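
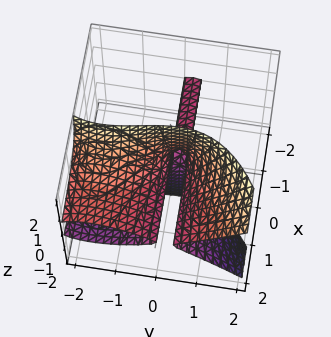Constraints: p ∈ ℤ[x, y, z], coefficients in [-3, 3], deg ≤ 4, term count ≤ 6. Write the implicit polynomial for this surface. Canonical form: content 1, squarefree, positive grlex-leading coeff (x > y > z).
(a) deg p = 3.
(b) From the axis intercepts and sections: every point of the z-axis in the box is on the surface; it meets the y-axis at y = 0 (among the integer gridlines); the visible x-axis segment lies entirely on the surface.
(c) The integer polynomial consistent with all of this is the stated p.

3*x*z^2 - y^3 - 2*y^2 + y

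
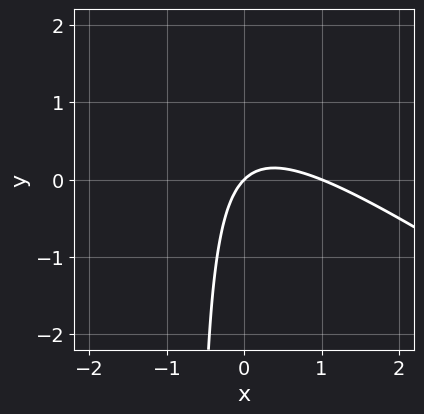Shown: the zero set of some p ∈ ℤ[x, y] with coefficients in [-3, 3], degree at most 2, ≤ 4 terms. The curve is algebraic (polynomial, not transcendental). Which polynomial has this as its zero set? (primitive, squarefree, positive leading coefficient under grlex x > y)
2*x^2 + 3*x*y - 2*x + 2*y

First, deg p = 2.
Next, checking where it meets the axes: among the integer gridlines, it crosses the x-axis at x ∈ {0, 1}; it crosses the y-axis at the gridline y = 0.
Finally, assembling these constraints gives the stated polynomial.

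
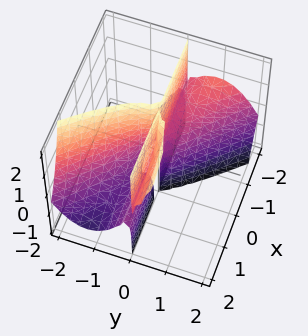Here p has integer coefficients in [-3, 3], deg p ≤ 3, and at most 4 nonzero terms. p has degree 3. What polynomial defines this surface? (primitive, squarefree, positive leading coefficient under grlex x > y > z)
The picture has 2 separate pieces. They look like related sheets of one shape, so recover p as a whole.
The degree is 3 — the shape is more complex than any degree-2 surface.
Observable constraints: the visible z-axis segment lies entirely on the surface; the visible x-axis segment lies entirely on the surface.
These observations pin down the coefficients.

2*x*y^2 - x*y*z + 2*y^3 + y^2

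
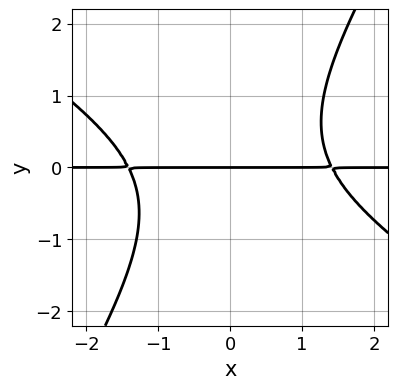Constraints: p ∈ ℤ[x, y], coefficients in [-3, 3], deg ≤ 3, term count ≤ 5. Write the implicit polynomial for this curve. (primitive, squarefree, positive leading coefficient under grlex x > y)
First, deg p = 3. No degree-2 curve has this shape.
Then, from the visible intercepts: it crosses the y-axis at the gridline y = 0; every point of the x-axis in the box is on the curve.
Finally, these observations pin down the coefficients.

x^2*y + x*y^2 - y^3 - 2*y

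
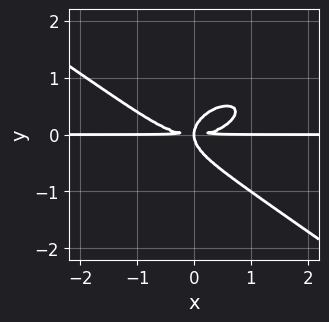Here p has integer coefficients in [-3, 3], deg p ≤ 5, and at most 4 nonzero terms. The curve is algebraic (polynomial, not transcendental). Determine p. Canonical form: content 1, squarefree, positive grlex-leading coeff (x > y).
(a) The degree is 4 — a generic line meets the curve in up to 4 points.
(b) From the visible intercepts: every point of the x-axis in the box is on the curve.
(c) Together with the visible shape, these determine p as stated.

x^3*y + 3*y^4 - 2*x*y^2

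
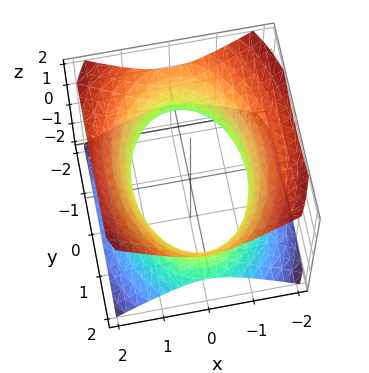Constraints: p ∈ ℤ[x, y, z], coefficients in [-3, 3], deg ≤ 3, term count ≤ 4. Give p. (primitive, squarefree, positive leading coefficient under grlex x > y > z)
2*x^2 + y^2 - 2*z^2 - 3

First, deg p = 2.
Then, symmetries: the x ↦ −x reflection is a symmetry, so x appears only in even powers; it's symmetric under z → −z, forcing even powers of z; mirror symmetry y ↦ −y ⇒ only even powers of y.
Next, observable constraints: it misses every integer gridline on the z-axis.
Finally, together with the visible shape, these determine p as stated.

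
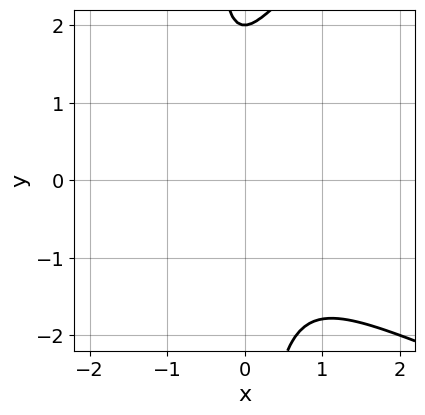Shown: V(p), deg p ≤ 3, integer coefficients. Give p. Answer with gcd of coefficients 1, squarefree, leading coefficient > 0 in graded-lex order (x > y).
(a) Degree: no degree-2 curve has this shape, so deg p = 3.
(b) Reading off the gridlines: one y-axis crossing is at y = 2; it misses every integer gridline on the x-axis.
(c) Solving for integer coefficients yields p as stated.

x*y^2 - 3*x^2 - 2*x*y + y - 2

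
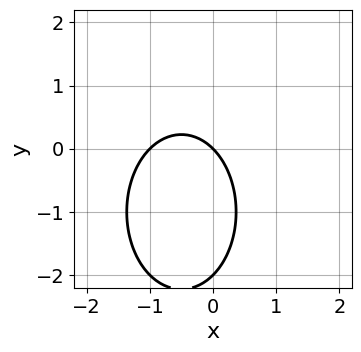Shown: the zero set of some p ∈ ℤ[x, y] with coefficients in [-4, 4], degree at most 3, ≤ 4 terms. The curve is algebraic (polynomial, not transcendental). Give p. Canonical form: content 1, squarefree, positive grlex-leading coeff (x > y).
1. deg p = 2. The shape is more complex than any degree-1 curve.
2. Reading off the gridlines: among the integer gridlines, it crosses the x-axis at x ∈ {-1, 0}; the y-axis gridline crossings are at y ∈ {-2, 0}.
3. Solving for integer coefficients yields p as stated.

2*x^2 + y^2 + 2*x + 2*y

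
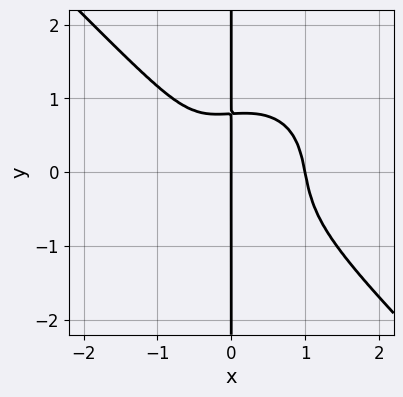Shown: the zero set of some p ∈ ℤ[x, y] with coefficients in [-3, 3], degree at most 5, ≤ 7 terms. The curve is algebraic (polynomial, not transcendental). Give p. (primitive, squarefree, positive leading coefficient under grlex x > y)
1. Degree: a generic line meets the curve in up to 4 points, so deg p = 4.
2. Reading off the gridlines: every point of the y-axis in the box is on the curve; the x-axis gridline crossings are at x ∈ {0, 1}.
3. Assembling these constraints gives the stated polynomial.

2*x^4 + 2*x*y^3 + x^2*y - x^2 - x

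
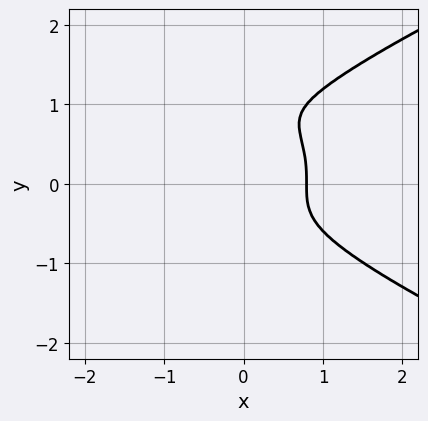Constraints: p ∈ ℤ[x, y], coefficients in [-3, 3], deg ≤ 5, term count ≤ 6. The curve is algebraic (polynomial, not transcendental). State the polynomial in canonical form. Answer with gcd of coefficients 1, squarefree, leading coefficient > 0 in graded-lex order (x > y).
(a) The degree is 4 — no degree-3 curve has this shape.
(b) From the visible intercepts: the curve avoids every integer y-axis point in the box.
(c) Fitting integer coefficients to these (and the overall shape) gives p.

3*y^4 - 2*x^3 - 3*y^3 + 1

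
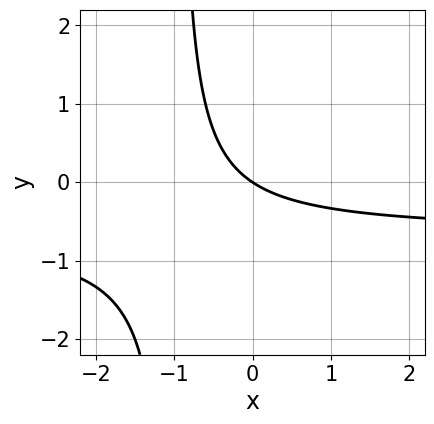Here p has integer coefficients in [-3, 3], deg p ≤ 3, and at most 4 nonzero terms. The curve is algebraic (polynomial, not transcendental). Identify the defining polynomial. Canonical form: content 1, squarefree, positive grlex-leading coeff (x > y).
(a) deg p = 2. The shape is more complex than any degree-1 curve.
(b) From the axis intercepts and sections: it crosses the x-axis at the gridline x = 0; it crosses the y-axis at the gridline y = 0.
(c) Assembling these constraints gives the stated polynomial.

3*x*y + 2*x + 3*y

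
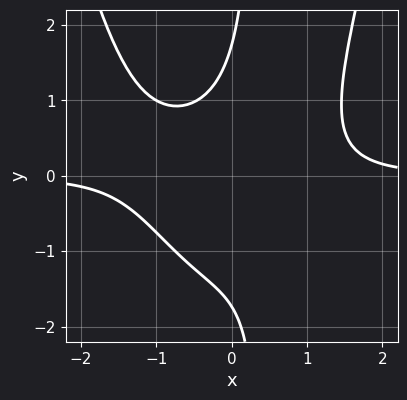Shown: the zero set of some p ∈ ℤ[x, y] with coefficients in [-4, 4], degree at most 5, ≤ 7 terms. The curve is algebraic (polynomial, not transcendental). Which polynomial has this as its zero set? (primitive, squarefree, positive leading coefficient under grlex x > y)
3*x^3*y - 3*x*y^2 - 2*x*y + y^2 - 3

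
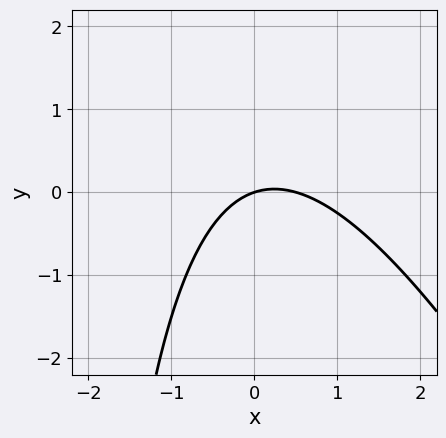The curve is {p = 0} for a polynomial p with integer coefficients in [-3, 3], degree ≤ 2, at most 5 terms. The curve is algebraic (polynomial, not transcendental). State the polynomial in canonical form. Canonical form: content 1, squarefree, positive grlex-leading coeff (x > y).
1. Degree: the shape is more complex than any degree-1 curve, so deg p = 2.
2. From the axis intercepts and sections: it meets the x-axis at x = 0 (among the integer gridlines); one y-axis crossing is at y = 0.
3. Solving for integer coefficients yields p as stated.

2*x^2 + x*y - x + 3*y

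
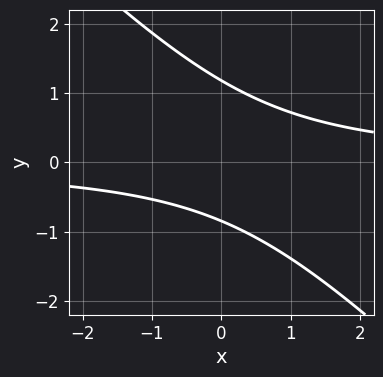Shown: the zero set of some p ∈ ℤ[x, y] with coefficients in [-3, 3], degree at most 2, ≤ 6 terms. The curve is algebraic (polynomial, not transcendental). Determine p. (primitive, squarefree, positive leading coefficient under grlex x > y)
3*x*y + 3*y^2 - y - 3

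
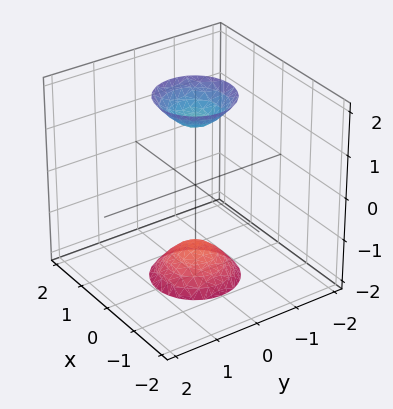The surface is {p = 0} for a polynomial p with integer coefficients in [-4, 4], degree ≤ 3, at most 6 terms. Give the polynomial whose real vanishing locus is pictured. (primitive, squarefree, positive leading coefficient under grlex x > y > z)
There are 2 components.
Degree: two separate bowl-shaped sheets opening away from each other; a quadric, so deg p = 2.
Symmetries: the z ↦ −z reflection is a symmetry, so z appears only in even powers; rotational symmetry about the z-axis ⇒ p depends on x, y only through x² + y².
From the axis intercepts and sections: a circular section at z = -2 has radius between 0 and 1; the surface avoids every integer x-axis point in the box; no y-intercept at any integer in the box.
These observations pin down the coefficients.

3*x^2 + 3*y^2 - z^2 + 2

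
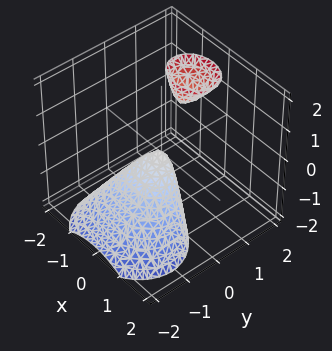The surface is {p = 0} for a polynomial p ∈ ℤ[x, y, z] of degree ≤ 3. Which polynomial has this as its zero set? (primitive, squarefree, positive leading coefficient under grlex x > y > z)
2*x^2 + 3*y^2 - 3*y*z + z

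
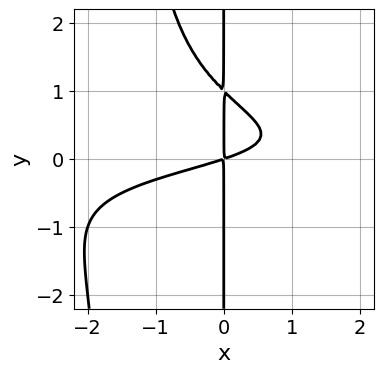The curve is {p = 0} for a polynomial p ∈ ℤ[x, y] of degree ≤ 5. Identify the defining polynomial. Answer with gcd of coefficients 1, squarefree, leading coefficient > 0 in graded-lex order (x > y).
2*x^2*y^2 + 3*x*y^2 + x^2 - 3*x*y

(a) The degree is 4 — the shape is more complex than any degree-3 curve.
(b) Observable constraints: the visible y-axis segment lies entirely on the curve.
(c) Putting this together gives p.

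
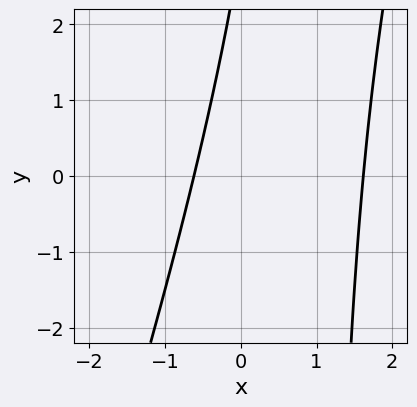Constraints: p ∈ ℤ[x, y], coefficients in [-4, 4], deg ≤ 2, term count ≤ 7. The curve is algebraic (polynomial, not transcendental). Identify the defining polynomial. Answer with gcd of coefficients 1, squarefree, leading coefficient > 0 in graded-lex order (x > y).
3*x^2 - x*y - 3*x + y - 3

(a) The degree is 2 — the shape is more complex than any degree-1 curve.
(b) Reading off the gridlines: it misses every integer gridline on the y-axis.
(c) These observations pin down the coefficients.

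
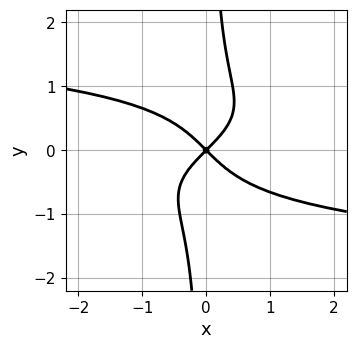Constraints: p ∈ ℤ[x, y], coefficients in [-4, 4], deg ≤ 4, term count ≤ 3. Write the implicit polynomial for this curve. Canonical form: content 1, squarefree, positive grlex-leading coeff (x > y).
2*x*y^3 + x^2 - y^2

First, deg p = 4.
Next, against the integer gridlines: it meets the y-axis at y = 0 (among the integer gridlines); it meets the x-axis at x = 0 (among the integer gridlines).
Finally, solving for integer coefficients yields p as stated.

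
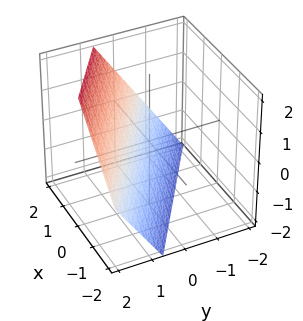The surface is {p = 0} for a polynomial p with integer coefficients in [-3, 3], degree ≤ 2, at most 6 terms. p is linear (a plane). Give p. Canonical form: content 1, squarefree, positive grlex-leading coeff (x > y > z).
2*x + 3*y - 2*z - 2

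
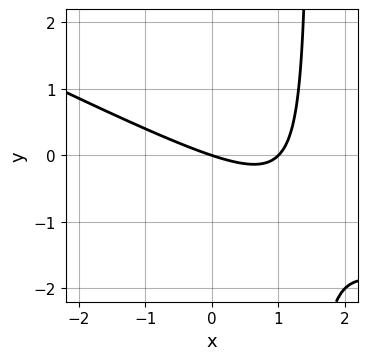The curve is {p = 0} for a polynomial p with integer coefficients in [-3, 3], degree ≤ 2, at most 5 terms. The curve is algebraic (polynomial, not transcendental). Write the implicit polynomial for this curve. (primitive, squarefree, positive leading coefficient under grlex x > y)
(a) Degree: no degree-1 curve has this shape, so deg p = 2.
(b) Checking where it meets the axes: it crosses the y-axis at the gridline y = 0; among the integer gridlines, it crosses the x-axis at x ∈ {0, 1}.
(c) Solving for integer coefficients yields p as stated.

x^2 + 2*x*y - x - 3*y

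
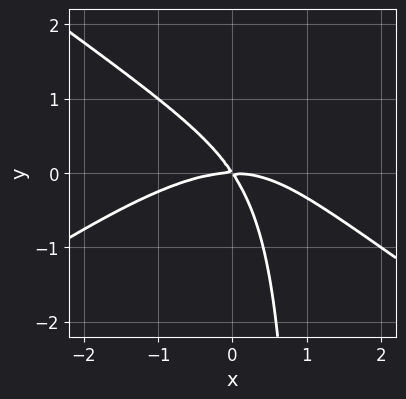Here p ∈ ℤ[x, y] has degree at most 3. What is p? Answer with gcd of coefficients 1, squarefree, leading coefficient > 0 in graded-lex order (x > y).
x^3 - 2*x*y^2 + 3*x*y + 2*y^2

First, degree: a generic line meets the curve in up to 3 points, so deg p = 3.
Then, from the visible intercepts: it meets the x-axis at x = 0 (among the integer gridlines); it meets the y-axis at y = 0 (among the integer gridlines).
Finally, matching integer coefficients to the picture gives p.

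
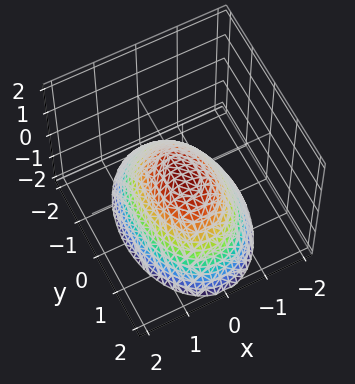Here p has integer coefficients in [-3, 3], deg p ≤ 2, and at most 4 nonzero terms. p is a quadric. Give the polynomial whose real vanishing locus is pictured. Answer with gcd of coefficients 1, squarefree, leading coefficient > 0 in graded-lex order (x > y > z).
2*x^2 + y^2 + 2*z

(a) deg p = 2. A single bowl opening along one axis; a quadric.
(b) Symmetries: it's symmetric under x → −x, forcing even powers of x; it's symmetric under y → −y, forcing even powers of y.
(c) Reading off the gridlines: it crosses the y-axis at the gridline y = 0; it meets the x-axis at x = 0 (among the integer gridlines); one z-axis crossing is at z = 0.
(d) Fitting integer coefficients to these (and the overall shape) gives p.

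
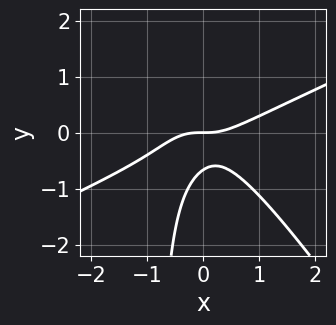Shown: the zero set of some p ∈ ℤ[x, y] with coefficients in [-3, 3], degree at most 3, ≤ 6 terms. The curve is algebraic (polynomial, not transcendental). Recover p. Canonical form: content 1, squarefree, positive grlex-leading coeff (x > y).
2*x^3 - 3*x^2*y - 3*x*y^2 - 3*y^2 - 2*y

1. deg p = 3. No degree-2 curve has this shape.
2. Observable constraints: it meets the x-axis at x = 0 (among the integer gridlines); one y-axis crossing is at y = 0.
3. Together with the visible shape, these determine p as stated.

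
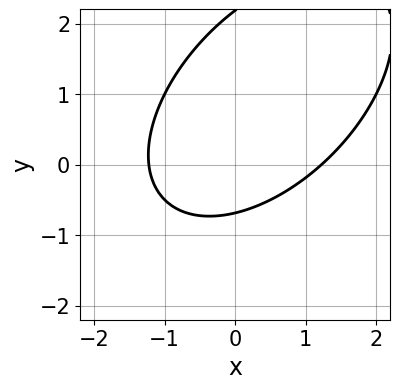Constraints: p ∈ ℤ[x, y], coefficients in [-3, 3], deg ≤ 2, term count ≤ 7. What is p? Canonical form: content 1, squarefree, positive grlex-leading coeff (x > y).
1. Degree: a generic line meets the curve in up to 2 points, so deg p = 2.
2. Solving for integer coefficients yields p as stated.

2*x^2 - 2*x*y + 2*y^2 - 3*y - 3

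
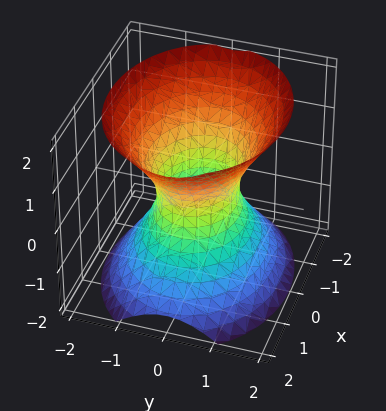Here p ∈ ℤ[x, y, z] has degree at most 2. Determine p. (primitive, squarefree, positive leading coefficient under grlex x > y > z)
2*x^2 + 3*y^2 - 2*z^2 - 2

First, deg p = 2.
Next, symmetries: mirror symmetry z ↦ −z ⇒ only even powers of z; it's symmetric under x → −x, forcing even powers of x; the y ↦ −y reflection is a symmetry, so y appears only in even powers.
Then, against the integer gridlines: the x-axis gridline crossings are at x ∈ {-1, 1}; no z-intercept at any integer in the box.
Finally, matching integer coefficients to the picture gives p.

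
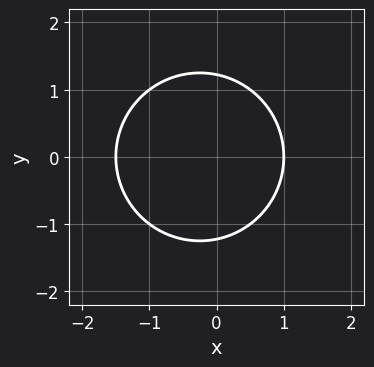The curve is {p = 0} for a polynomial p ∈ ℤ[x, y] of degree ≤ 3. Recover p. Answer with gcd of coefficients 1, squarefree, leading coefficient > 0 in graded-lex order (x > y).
2*x^2 + 2*y^2 + x - 3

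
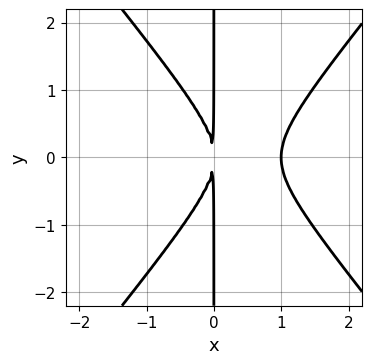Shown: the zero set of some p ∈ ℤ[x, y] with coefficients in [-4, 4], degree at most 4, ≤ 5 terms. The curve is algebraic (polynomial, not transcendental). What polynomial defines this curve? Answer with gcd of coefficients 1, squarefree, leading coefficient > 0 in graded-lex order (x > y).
deg p = 3. A generic line meets the curve in up to 3 points.
Symmetries: mirror symmetry y ↦ −y ⇒ only even powers of y.
Checking where it meets the axes: it meets the x-axis at x = 1 (among the integer gridlines); every point of the y-axis in the box is on the curve.
The integer polynomial consistent with all of this is the stated p.

3*x^3 - 2*x*y^2 - 3*x^2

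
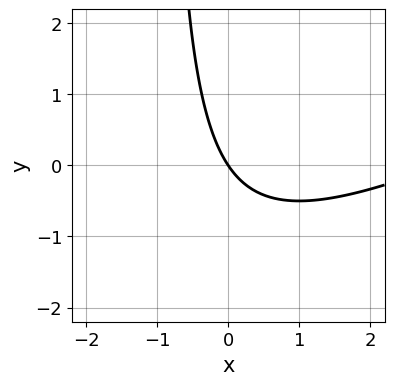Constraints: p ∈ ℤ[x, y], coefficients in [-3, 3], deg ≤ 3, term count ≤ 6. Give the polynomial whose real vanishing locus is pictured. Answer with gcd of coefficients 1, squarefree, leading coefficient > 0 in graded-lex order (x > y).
x^2 - 2*x*y - 3*x - 2*y

(a) The degree is 2 — a generic line meets the curve in up to 2 points.
(b) Checking where it meets the axes: one y-axis crossing is at y = 0; one x-axis crossing is at x = 0.
(c) Solving for integer coefficients yields p as stated.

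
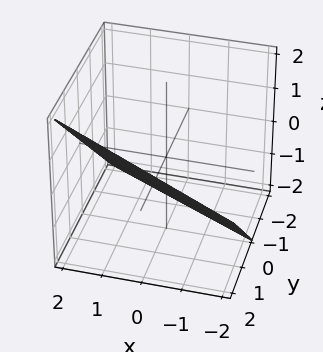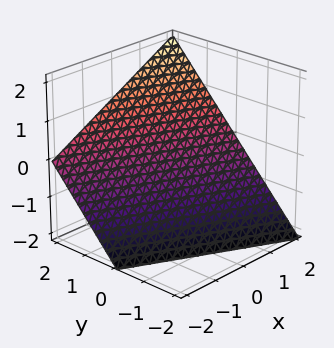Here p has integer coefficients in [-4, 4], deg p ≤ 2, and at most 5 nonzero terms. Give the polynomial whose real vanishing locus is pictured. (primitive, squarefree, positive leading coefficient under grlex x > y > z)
The degree is 1 — the surface is flat (a plane).
Against the integer gridlines: one y-axis crossing is at y = 1; it crosses the x-axis at the gridline x = 2; it crosses the z-axis at the gridline z = -1.
Solving for integer coefficients yields p as stated.

x + 2*y - 2*z - 2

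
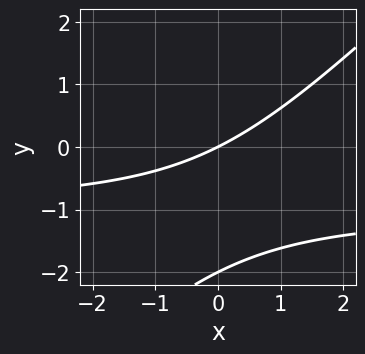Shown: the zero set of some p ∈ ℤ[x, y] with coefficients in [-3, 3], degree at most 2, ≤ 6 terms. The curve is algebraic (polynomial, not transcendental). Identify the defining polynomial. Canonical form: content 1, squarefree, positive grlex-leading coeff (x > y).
x*y - y^2 + x - 2*y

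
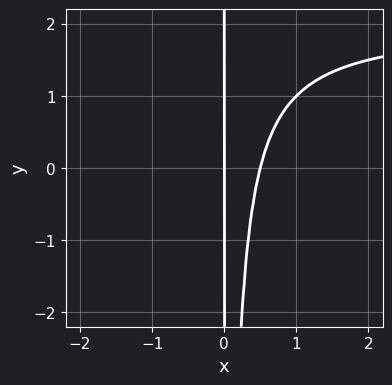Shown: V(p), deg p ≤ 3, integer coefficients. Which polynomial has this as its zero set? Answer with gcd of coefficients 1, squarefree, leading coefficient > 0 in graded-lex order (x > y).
First, the degree is 3 — the shape is more complex than any degree-2 curve.
Next, reading off the gridlines: it crosses the x-axis at the gridline x = 0; every point of the y-axis in the box is on the curve.
Finally, assembling these constraints gives the stated polynomial.

x^2*y - 2*x^2 + x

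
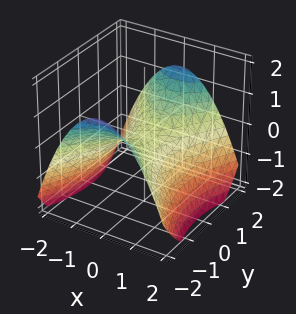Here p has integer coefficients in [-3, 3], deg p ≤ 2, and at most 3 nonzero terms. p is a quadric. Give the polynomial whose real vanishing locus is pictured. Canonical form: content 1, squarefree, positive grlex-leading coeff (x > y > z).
2*x^2 - y^2 + 3*z

First, deg p = 2. A hyperbolic paraboloid; a quadric.
Then, symmetries: mirror symmetry y ↦ −y ⇒ only even powers of y; it's symmetric under x → −x, forcing even powers of x.
Next, from the visible intercepts: it crosses the x-axis at the gridline x = 0; it crosses the z-axis at the gridline z = 0; one y-axis crossing is at y = 0.
Finally, the integer polynomial consistent with all of this is the stated p.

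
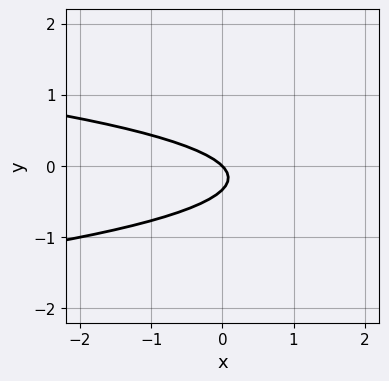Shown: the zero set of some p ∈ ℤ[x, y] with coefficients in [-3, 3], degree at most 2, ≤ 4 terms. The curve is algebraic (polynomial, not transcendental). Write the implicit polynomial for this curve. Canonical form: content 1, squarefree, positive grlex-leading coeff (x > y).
3*y^2 + x + y

First, degree: no degree-1 curve has this shape, so deg p = 2.
Then, checking where it meets the axes: it crosses the y-axis at the gridline y = 0; it meets the x-axis at x = 0 (among the integer gridlines).
Finally, solving for integer coefficients yields p as stated.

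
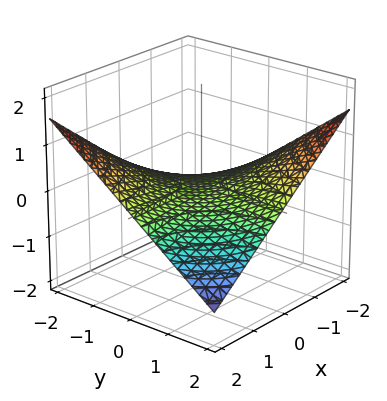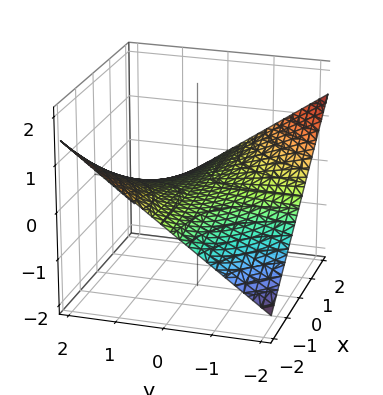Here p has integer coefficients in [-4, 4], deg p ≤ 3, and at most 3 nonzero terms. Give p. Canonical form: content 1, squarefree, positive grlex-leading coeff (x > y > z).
x*y + 3*z

Degree: a hyperbolic paraboloid; a quadric, so deg p = 2.
From the axis intercepts and sections: the visible x-axis segment lies entirely on the surface; every point of the y-axis in the box is on the surface; it crosses the z-axis at the gridline z = 0.
Assembling these constraints gives the stated polynomial.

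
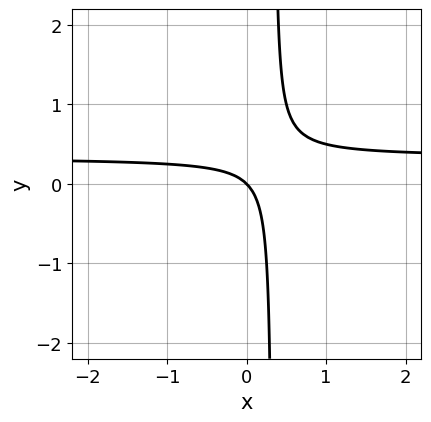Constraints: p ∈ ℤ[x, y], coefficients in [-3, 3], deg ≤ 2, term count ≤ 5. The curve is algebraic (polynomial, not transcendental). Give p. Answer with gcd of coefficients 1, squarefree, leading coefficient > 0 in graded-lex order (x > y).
3*x*y - x - y

(a) Degree: no degree-1 curve has this shape, so deg p = 2.
(b) Checking where it meets the axes: one x-axis crossing is at x = 0; it crosses the y-axis at the gridline y = 0.
(c) Fitting integer coefficients to these (and the overall shape) gives p.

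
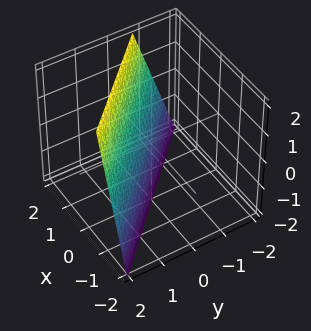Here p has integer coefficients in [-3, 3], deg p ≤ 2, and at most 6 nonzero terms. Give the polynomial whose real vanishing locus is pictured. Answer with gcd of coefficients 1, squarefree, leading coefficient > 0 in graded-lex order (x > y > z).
3*x + 3*y - z - 2

First, degree: the surface is flat (a plane), so deg p = 1.
Next, from the axis intercepts and sections: it meets the z-axis at z = -2 (among the integer gridlines).
Finally, these observations pin down the coefficients.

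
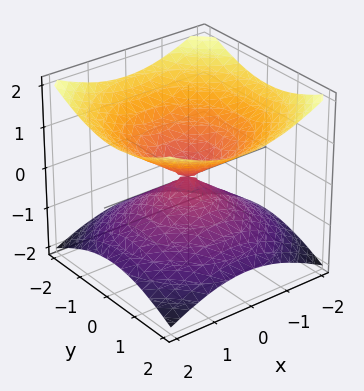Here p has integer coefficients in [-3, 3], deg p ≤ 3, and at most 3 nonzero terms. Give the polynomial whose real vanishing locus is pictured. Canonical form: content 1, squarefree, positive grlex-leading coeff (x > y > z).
1. Degree: two nappes meeting at a single point; a quadric, so deg p = 2.
2. Symmetries: it's symmetric under z → −z, forcing even powers of z; every cross-section ⟂ z is a circle, so x, y appear only via x² + y².
3. Against the integer gridlines: it crosses the z-axis at the gridline z = 0; a circular section at z = 1 has radius between 1 and 2; it meets the x-axis at x = 0 (among the integer gridlines); one y-axis crossing is at y = 0.
4. Assembling these constraints gives the stated polynomial.

x^2 + y^2 - 2*z^2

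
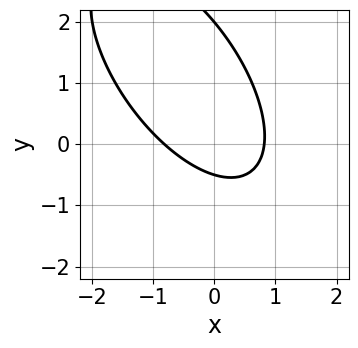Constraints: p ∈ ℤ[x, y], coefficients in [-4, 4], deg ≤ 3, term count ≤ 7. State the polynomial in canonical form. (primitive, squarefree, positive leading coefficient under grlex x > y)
3*x^2 + 3*x*y + 2*y^2 - 3*y - 2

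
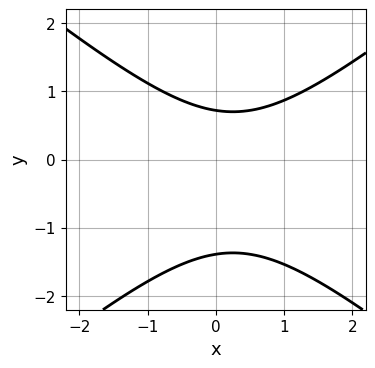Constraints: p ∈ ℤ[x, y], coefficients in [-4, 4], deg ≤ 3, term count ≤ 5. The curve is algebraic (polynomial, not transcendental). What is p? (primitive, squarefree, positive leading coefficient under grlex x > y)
deg p = 2.
Checking where it meets the axes: it misses every integer gridline on the x-axis.
The integer polynomial consistent with all of this is the stated p.

2*x^2 - 3*y^2 - x - 2*y + 3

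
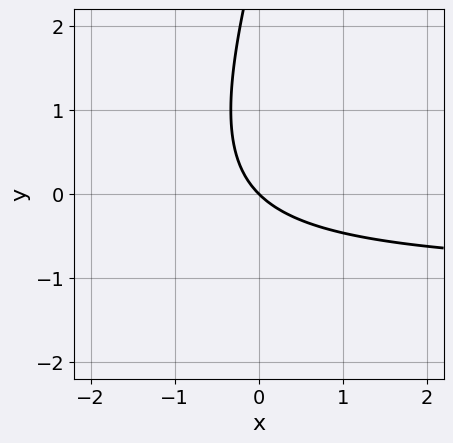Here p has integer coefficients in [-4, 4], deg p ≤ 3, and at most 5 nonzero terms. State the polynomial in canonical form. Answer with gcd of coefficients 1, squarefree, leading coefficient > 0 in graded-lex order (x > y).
3*x*y - y^2 + 3*x + 3*y

1. The degree is 2 — the shape is more complex than any degree-1 curve.
2. Observable constraints: it meets the y-axis at y = 0 (among the integer gridlines); it crosses the x-axis at the gridline x = 0.
3. Fitting integer coefficients to these (and the overall shape) gives p.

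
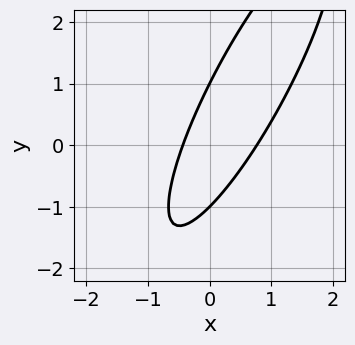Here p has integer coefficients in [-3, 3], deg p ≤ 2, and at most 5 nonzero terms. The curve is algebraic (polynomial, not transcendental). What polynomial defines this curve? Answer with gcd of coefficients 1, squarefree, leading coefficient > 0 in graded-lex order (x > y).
1. deg p = 2.
2. Checking where it meets the axes: among the integer gridlines, it crosses the y-axis at y ∈ {-1, 1}.
3. Matching integer coefficients to the picture gives p.

3*x^2 - 3*x*y + y^2 - x - 1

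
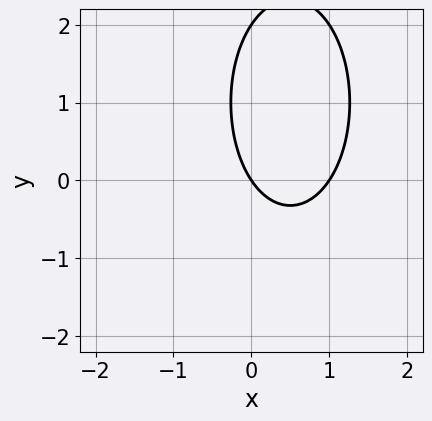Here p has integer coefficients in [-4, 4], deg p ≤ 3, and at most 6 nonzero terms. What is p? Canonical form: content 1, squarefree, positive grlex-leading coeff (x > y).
deg p = 2. The shape is more complex than any degree-1 curve.
Reading off the gridlines: among the integer gridlines, it crosses the x-axis at x ∈ {0, 1}; among the integer gridlines, it crosses the y-axis at y ∈ {0, 2}.
Assembling these constraints gives the stated polynomial.

3*x^2 + y^2 - 3*x - 2*y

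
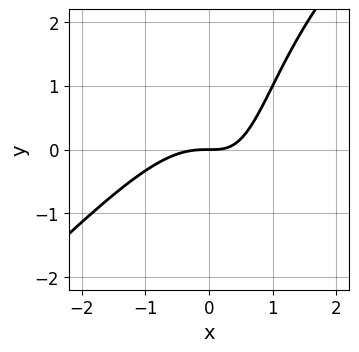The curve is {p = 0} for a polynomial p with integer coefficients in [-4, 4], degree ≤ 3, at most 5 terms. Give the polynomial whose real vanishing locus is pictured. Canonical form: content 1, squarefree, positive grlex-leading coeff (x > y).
x^3 - x^2*y + x*y - y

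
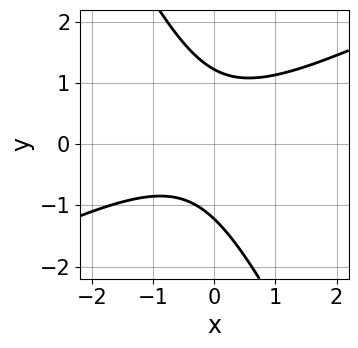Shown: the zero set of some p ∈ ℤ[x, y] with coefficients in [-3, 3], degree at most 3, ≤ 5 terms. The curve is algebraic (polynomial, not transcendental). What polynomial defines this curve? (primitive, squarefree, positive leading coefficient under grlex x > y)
2*x^2 - 3*x*y - 2*y^2 + x + 3

deg p = 2.
From the axis intercepts and sections: it misses every integer gridline on the x-axis.
Fitting integer coefficients to these (and the overall shape) gives p.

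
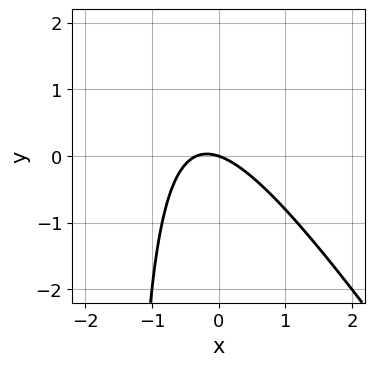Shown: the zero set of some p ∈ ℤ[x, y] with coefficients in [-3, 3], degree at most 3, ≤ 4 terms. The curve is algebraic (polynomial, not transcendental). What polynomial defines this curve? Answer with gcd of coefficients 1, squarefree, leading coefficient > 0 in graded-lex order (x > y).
1. The degree is 2 — a generic line meets the curve in up to 2 points.
2. From the axis intercepts and sections: it crosses the x-axis at the gridline x = 0; it meets the y-axis at y = 0 (among the integer gridlines).
3. Fitting integer coefficients to these (and the overall shape) gives p.

3*x^2 + 2*x*y + x + 3*y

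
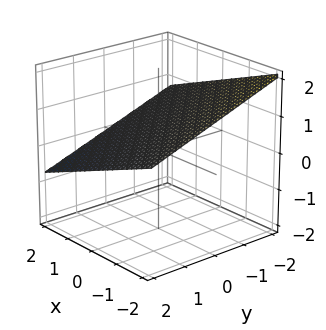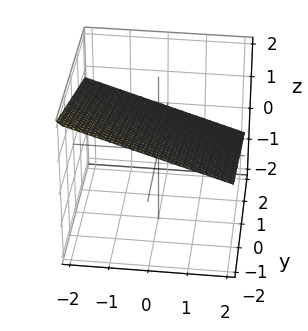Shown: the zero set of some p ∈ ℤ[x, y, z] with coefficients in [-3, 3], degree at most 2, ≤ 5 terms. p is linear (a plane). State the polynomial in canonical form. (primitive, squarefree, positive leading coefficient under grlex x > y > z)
x + y + 3*z - 2

The degree is 1 — every cross-section is a straight line — this is a plane.
Against the integer gridlines: it meets the y-axis at y = 2 (among the integer gridlines); it meets the x-axis at x = 2 (among the integer gridlines).
Assembling these constraints gives the stated polynomial.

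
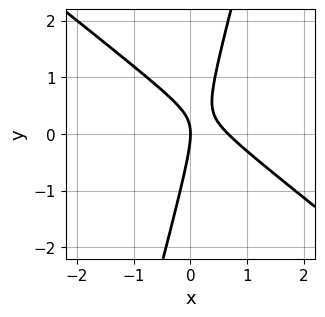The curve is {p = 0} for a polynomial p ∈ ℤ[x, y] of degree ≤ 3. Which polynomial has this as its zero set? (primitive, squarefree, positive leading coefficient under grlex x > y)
First, the degree is 2 — a generic line meets the curve in up to 2 points.
Then, against the integer gridlines: one x-axis crossing is at x = 0; it meets the y-axis at y = 0 (among the integer gridlines).
Finally, together with the visible shape, these determine p as stated.

3*x^2 + 3*x*y - y^2 - 2*x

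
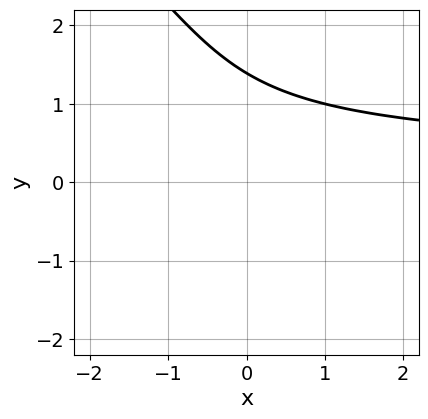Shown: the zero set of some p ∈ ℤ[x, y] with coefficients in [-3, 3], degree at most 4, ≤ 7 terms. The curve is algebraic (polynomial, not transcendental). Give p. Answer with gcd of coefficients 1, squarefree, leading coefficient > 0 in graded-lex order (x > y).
(a) The degree is 3 — a generic line meets the curve in up to 3 points.
(b) From the axis intercepts and sections: it misses every integer gridline on the x-axis.
(c) The integer polynomial consistent with all of this is the stated p.

x*y^2 + y^3 - 2*y^2 + 3*y - 3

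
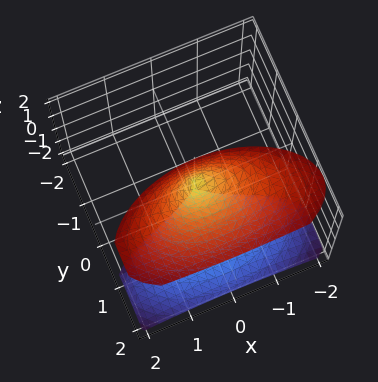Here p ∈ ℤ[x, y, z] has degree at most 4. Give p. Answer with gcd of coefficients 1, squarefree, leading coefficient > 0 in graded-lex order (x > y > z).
(a) There are 2 components. Treating them together as one polynomial.
(b) The degree is 3 — a generic line meets the surface in up to 3 points.
(c) Observable constraints: the visible z-axis segment lies entirely on the surface.
(d) Solving for integer coefficients yields p as stated.

y^3 - 3*y*z^2 + 2*x^2 + 3*y^2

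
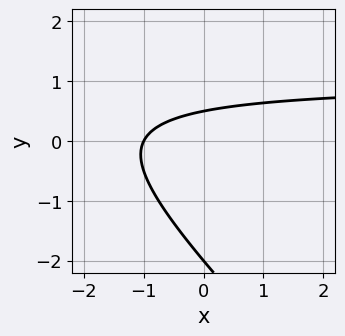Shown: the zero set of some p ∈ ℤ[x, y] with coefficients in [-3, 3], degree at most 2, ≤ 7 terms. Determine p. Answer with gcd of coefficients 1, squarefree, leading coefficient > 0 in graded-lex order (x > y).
First, the degree is 2 — the shape is more complex than any degree-1 curve.
Next, against the integer gridlines: it meets the x-axis at x = -1 (among the integer gridlines); one y-axis crossing is at y = -2.
Finally, solving for integer coefficients yields p as stated.

2*x*y + 2*y^2 - 2*x + 3*y - 2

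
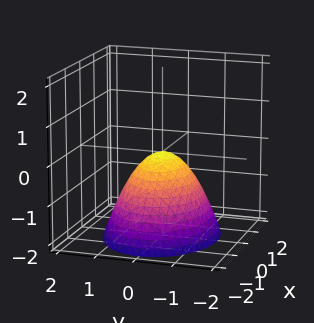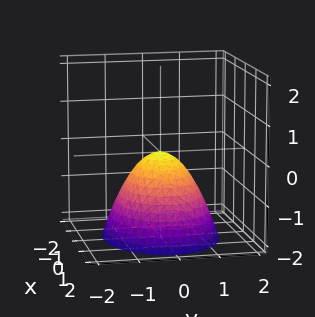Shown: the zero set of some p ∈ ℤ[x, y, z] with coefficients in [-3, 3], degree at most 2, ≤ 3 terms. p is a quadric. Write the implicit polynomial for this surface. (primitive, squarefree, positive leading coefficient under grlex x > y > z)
1. The degree is 2 — a paraboloid; a quadric.
2. Symmetries: the y ↦ −y reflection is a symmetry, so y appears only in even powers; mirror symmetry x ↦ −x ⇒ only even powers of x.
3. Against the integer gridlines: it crosses the x-axis at the gridline x = 0; it meets the z-axis at z = 0 (among the integer gridlines).
4. Assembling these constraints gives the stated polynomial.

2*x^2 + 3*y^2 + 3*z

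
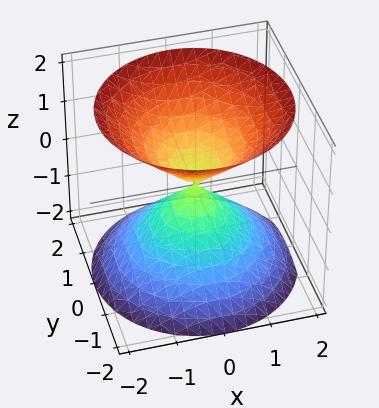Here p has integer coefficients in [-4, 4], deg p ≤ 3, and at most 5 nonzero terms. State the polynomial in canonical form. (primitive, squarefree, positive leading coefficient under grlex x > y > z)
x^2 + y^2 - z^2

The picture has 2 separate pieces.
The degree is 2 — two nappes meeting at a single point; a quadric.
Symmetries: mirror symmetry z ↦ −z ⇒ only even powers of z; the z-axis is an axis of rotation, so x and y enter only as x² + y².
From the axis intercepts and sections: a circular section at z = -1 has radius exactly 1; it meets the x-axis at x = 0 (among the integer gridlines); one z-axis crossing is at z = 0; it crosses the y-axis at the gridline y = 0.
These observations pin down the coefficients.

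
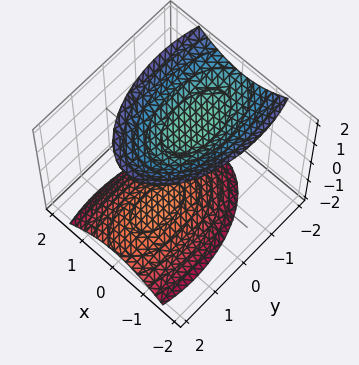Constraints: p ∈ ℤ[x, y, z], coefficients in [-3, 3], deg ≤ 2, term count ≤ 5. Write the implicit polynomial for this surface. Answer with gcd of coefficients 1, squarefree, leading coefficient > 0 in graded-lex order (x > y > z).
3*x^2 + y^2 + y*z - 2*z^2 + 3

First, the picture has 2 separate pieces. Treating them together as one polynomial.
Then, degree: a generic line meets the surface in up to 2 points, so deg p = 2.
Then, reading off the gridlines: no y-intercept at any integer in the box; no x-intercept at any integer in the box.
Finally, solving for integer coefficients yields p as stated.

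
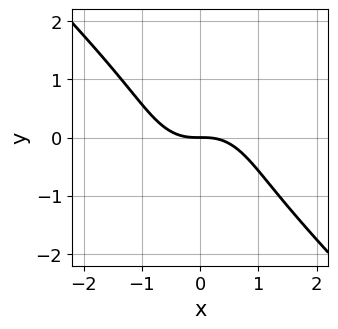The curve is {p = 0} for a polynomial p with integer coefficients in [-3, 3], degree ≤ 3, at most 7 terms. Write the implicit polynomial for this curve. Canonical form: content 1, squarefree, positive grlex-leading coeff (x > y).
x^3 + x^2*y + x*y^2 + y^3 + y

The degree is 3 — the shape is more complex than any degree-2 curve.
From the visible intercepts: it crosses the x-axis at the gridline x = 0; it crosses the y-axis at the gridline y = 0.
Matching integer coefficients to the picture gives p.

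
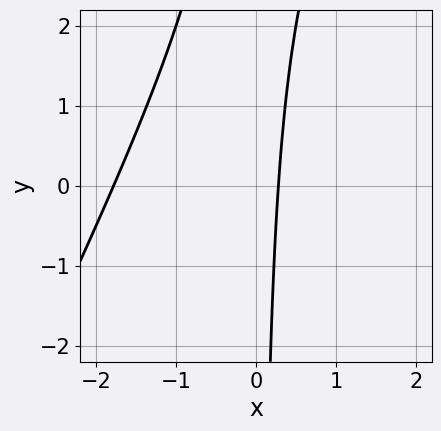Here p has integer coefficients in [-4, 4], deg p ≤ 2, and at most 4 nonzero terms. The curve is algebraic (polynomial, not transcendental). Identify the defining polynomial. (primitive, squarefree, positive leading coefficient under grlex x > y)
2*x^2 - x*y + 3*x - 1

deg p = 2.
Checking where it meets the axes: the curve avoids every integer y-axis point in the box.
Putting this together gives p.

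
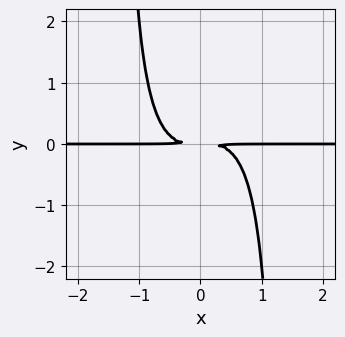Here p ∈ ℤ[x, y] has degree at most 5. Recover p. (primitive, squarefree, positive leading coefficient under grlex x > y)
Degree: the shape is more complex than any degree-3 curve, so deg p = 4.
From the visible intercepts: every point of the x-axis in the box is on the curve.
Putting this together gives p.

2*x^3*y - x^2*y^2 + 2*y^2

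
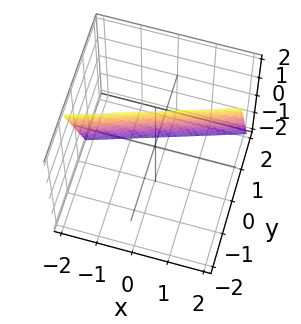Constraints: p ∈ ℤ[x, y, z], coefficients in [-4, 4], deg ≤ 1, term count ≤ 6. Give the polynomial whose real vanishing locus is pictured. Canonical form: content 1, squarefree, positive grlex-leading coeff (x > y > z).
First, deg p = 1.
Then, from the visible intercepts: it meets the z-axis at z = 2 (among the integer gridlines); it crosses the x-axis at the gridline x = -2.
Finally, the integer polynomial consistent with all of this is the stated p.

x - 3*y - z + 2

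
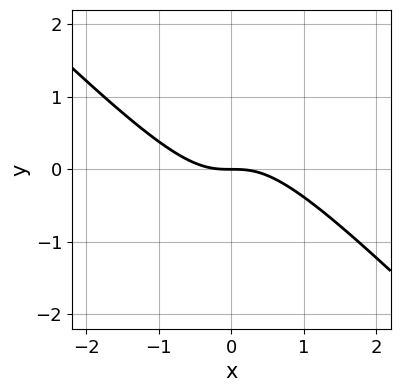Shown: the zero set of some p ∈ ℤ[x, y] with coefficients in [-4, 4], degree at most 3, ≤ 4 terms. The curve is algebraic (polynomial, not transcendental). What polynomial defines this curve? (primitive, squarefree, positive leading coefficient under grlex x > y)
x^3 + 2*x^2*y + x*y^2 + y

(a) Degree: no degree-2 curve has this shape, so deg p = 3.
(b) Observable constraints: it crosses the y-axis at the gridline y = 0; it meets the x-axis at x = 0 (among the integer gridlines).
(c) Fitting integer coefficients to these (and the overall shape) gives p.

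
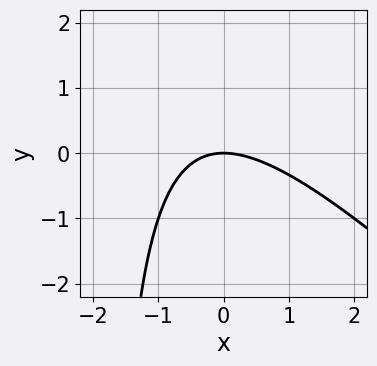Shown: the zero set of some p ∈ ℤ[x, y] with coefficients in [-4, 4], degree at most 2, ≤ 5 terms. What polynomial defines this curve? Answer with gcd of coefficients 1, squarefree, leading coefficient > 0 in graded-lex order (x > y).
x^2 + x*y + 2*y

Degree: no degree-1 curve has this shape, so deg p = 2.
Reading off the gridlines: it meets the x-axis at x = 0 (among the integer gridlines); it crosses the y-axis at the gridline y = 0.
Together with the visible shape, these determine p as stated.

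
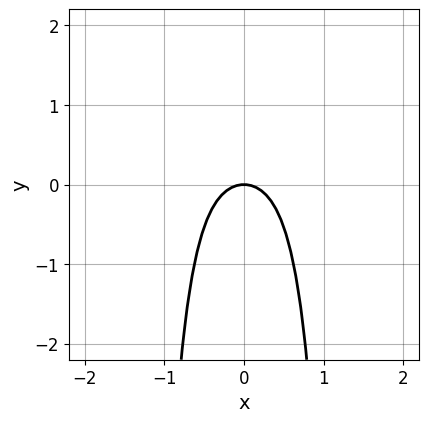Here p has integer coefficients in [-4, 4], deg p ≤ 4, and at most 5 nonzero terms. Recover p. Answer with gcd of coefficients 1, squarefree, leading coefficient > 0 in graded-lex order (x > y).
First, degree: the shape is more complex than any degree-3 curve, so deg p = 4.
Then, symmetries: it's symmetric under x → −x, forcing even powers of x.
Next, observable constraints: it meets the x-axis at x = 0 (among the integer gridlines); one y-axis crossing is at y = 0.
Finally, assembling these constraints gives the stated polynomial.

3*x^4 - x^2*y + 3*x^2 + 2*y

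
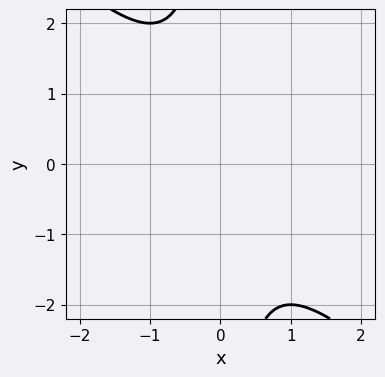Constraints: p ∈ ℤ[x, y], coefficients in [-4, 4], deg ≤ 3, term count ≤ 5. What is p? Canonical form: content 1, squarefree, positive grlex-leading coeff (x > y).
x^2 + x*y + 1

1. deg p = 2. The shape is more complex than any degree-1 curve.
2. From the axis intercepts and sections: it misses every integer gridline on the y-axis; it misses every integer gridline on the x-axis.
3. Matching integer coefficients to the picture gives p.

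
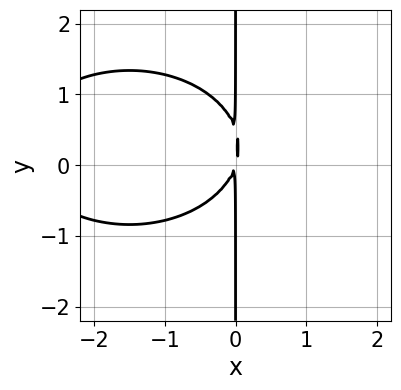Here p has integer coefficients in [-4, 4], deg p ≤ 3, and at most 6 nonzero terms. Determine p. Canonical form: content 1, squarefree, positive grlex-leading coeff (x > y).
x^3 + 2*x*y^2 + 3*x^2 - x*y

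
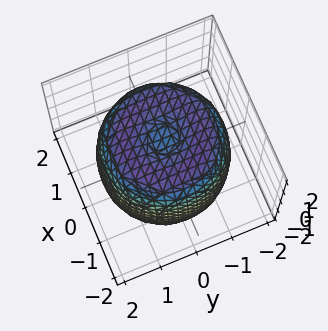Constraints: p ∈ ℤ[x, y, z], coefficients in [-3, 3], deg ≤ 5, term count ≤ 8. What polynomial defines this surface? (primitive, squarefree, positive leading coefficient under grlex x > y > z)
deg p = 4. No degree-3 surface has this shape.
Symmetries: rotational symmetry about the z-axis ⇒ p depends on x, y only through x² + y².
From the visible intercepts: a circular section at z = 0 has radius between 1 and 2.
Fitting integer coefficients to these (and the overall shape) gives p.

x^4 + 2*x^2*y^2 + y^4 - 2*x^2 - 2*y^2 + z^2 - 2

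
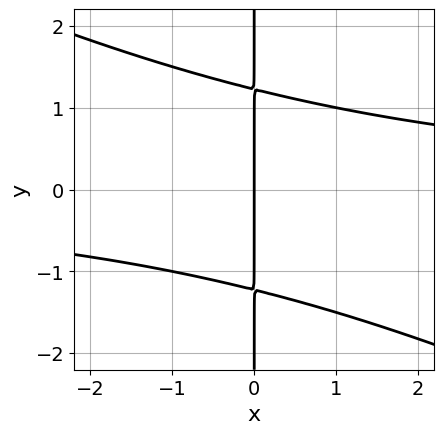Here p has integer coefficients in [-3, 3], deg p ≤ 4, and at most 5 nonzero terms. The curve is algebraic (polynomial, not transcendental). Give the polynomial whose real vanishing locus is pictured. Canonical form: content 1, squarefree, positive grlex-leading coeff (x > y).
1. Degree: the shape is more complex than any degree-2 curve, so deg p = 3.
2. Checking where it meets the axes: every point of the y-axis in the box is on the curve; it crosses the x-axis at the gridline x = 0.
3. Together with the visible shape, these determine p as stated.

x^2*y + 2*x*y^2 - 3*x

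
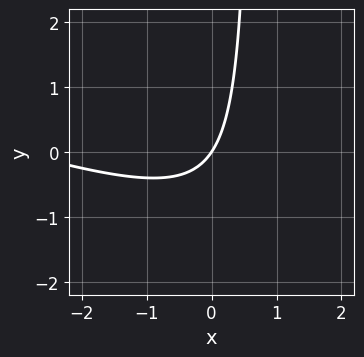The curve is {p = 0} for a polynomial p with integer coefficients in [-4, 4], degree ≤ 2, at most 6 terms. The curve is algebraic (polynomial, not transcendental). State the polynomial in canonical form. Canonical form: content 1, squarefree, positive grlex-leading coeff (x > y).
x^2 + 3*x*y + 3*x - 2*y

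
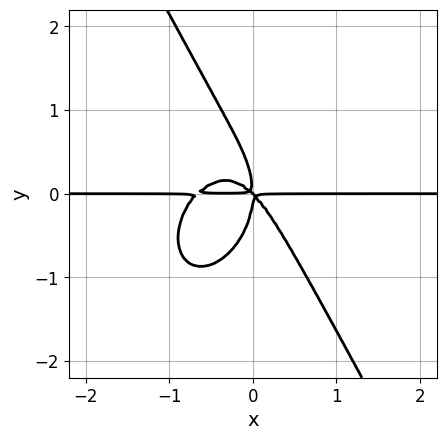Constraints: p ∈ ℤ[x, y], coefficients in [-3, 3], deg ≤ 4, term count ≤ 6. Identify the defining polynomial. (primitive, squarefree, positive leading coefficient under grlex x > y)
3*x^3*y + x*y^3 + y^4 + 2*x^2*y + 2*x*y^2

(a) The degree is 4 — no degree-3 curve has this shape.
(b) Checking where it meets the axes: the visible x-axis segment lies entirely on the curve.
(c) The integer polynomial consistent with all of this is the stated p.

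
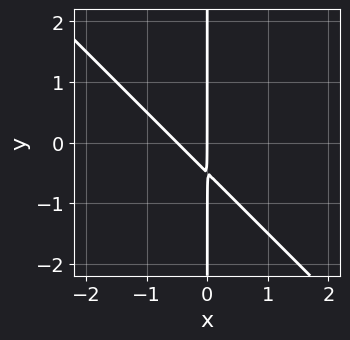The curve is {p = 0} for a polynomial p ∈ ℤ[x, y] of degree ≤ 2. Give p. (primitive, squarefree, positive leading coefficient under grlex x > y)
1. deg p = 2.
2. From the visible intercepts: it crosses the x-axis at the gridline x = 0; every point of the y-axis in the box is on the curve.
3. Fitting integer coefficients to these (and the overall shape) gives p.

2*x^2 + 2*x*y + x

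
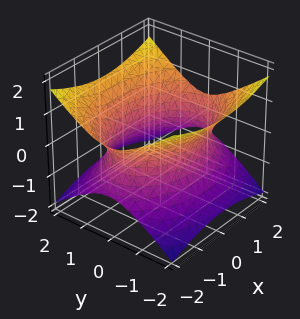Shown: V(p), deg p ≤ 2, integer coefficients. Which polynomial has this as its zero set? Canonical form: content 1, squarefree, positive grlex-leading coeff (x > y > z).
x^2 + 2*y^2 - 3*z^2 - 3

1. Degree: an hourglass — one-sheet hyperboloid; a quadric, so deg p = 2.
2. Symmetries: it's symmetric under z → −z, forcing even powers of z; the x ↦ −x reflection is a symmetry, so x appears only in even powers; the y ↦ −y reflection is a symmetry, so y appears only in even powers.
3. Checking where it meets the axes: no z-intercept at any integer in the box.
4. These observations pin down the coefficients.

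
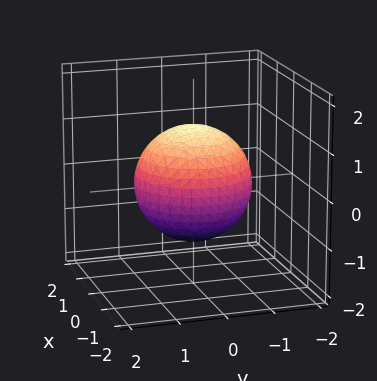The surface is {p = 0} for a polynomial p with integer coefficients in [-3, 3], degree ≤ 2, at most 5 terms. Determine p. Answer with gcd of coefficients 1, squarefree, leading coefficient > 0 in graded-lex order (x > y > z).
2*x^2 + 2*y^2 + 2*z^2 - 3

First, the degree is 2 — the shape is more complex than any degree-1 surface.
Then, symmetries: the surface is invariant under rotation about z: p = q(x² + y², z).
Next, from the visible intercepts: a circular section at z = -1 has radius between 0 and 1.
Finally, matching integer coefficients to the picture gives p.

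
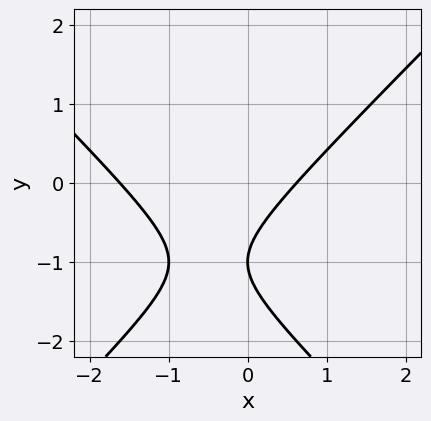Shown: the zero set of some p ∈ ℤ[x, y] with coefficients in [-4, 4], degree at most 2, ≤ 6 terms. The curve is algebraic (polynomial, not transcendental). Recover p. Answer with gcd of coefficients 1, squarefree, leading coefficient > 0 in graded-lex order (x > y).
x^2 - y^2 + x - 2*y - 1

1. Degree: the shape is more complex than any degree-1 curve, so deg p = 2.
2. Reading off the gridlines: it meets the y-axis at y = -1 (among the integer gridlines).
3. The integer polynomial consistent with all of this is the stated p.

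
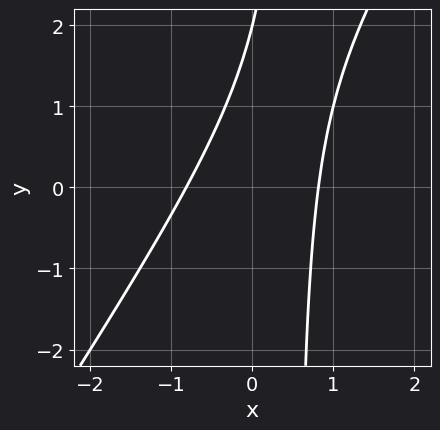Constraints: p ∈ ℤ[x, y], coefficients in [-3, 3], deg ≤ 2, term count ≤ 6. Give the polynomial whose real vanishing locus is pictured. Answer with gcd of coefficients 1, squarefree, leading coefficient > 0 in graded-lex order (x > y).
First, deg p = 2. No degree-1 curve has this shape.
Next, checking where it meets the axes: it meets the y-axis at y = 2 (among the integer gridlines).
Finally, matching integer coefficients to the picture gives p.

3*x^2 - 2*x*y + y - 2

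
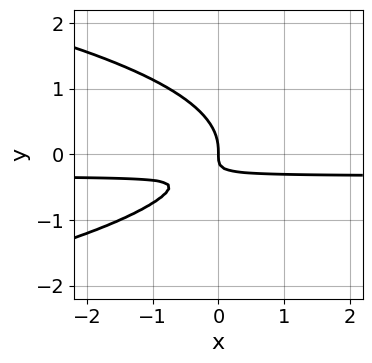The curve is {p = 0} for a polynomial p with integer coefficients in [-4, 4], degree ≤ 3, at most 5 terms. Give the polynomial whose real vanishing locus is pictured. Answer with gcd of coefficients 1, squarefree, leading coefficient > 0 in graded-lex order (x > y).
3*y^3 + 3*x*y + x

First, deg p = 3. The shape is more complex than any degree-2 curve.
Then, checking where it meets the axes: it meets the x-axis at x = 0 (among the integer gridlines); one y-axis crossing is at y = 0.
Finally, the integer polynomial consistent with all of this is the stated p.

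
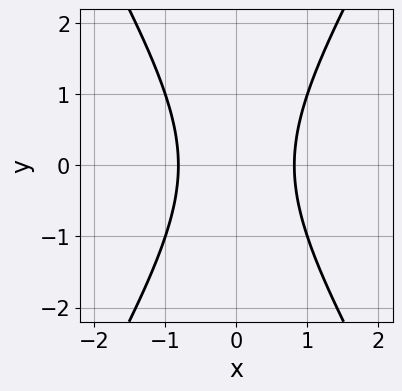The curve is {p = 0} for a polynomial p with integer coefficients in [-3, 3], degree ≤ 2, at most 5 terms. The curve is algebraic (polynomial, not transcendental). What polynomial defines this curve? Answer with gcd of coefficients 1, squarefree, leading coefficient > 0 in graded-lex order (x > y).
(a) Degree: no degree-1 curve has this shape, so deg p = 2.
(b) Symmetries: it's symmetric under y → −y, forcing even powers of y; mirror symmetry x ↦ −x ⇒ only even powers of x.
(c) Observable constraints: no y-intercept at any integer in the box.
(d) The integer polynomial consistent with all of this is the stated p.

3*x^2 - y^2 - 2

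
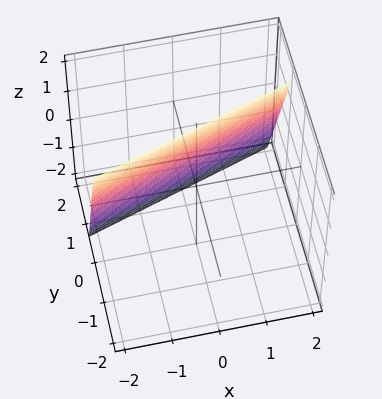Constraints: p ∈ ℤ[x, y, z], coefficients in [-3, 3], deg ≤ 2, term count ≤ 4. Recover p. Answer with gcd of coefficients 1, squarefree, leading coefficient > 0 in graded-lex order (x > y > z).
(a) The degree is 1 — the surface is flat (a plane).
(b) Checking where it meets the axes: it crosses the x-axis at the gridline x = -2; one z-axis crossing is at z = 2.
(c) Assembling these constraints gives the stated polynomial.

x - 3*y - z + 2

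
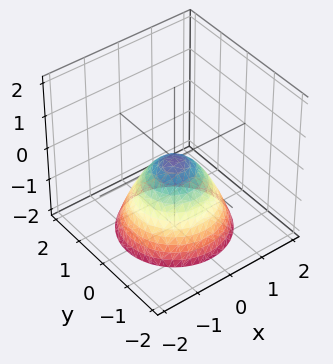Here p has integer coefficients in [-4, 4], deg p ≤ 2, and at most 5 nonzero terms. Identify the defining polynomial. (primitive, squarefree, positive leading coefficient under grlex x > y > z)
The degree is 2 — a paraboloid; a quadric.
By symmetry, the z-axis is an axis of rotation, so x and y enter only as x² + y².
From the visible intercepts: one z-axis crossing is at z = 0; a circular section at z = -2 has radius between 1 and 2.
The integer polynomial consistent with all of this is the stated p.

x^2 + y^2 + z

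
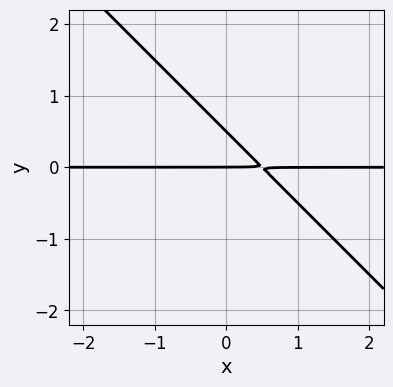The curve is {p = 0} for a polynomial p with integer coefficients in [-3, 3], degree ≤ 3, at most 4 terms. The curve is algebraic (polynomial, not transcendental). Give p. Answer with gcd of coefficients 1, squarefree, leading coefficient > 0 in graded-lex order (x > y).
2*x*y + 2*y^2 - y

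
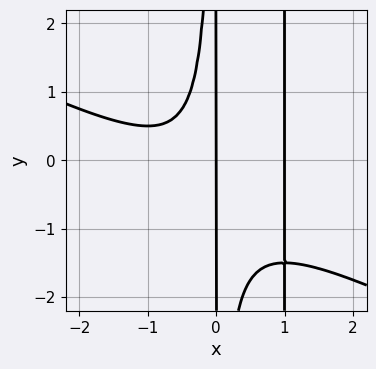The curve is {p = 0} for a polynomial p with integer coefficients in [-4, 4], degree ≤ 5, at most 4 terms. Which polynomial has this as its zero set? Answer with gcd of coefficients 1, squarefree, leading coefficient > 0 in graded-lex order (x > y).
1. The degree is 4 — the shape is more complex than any degree-3 curve.
2. From the axis intercepts and sections: every point of the y-axis in the box is on the curve; among the integer gridlines, it crosses the x-axis at x ∈ {0, 1}.
3. Putting this together gives p.

x^4 + 2*x^3*y - 2*x^2*y - x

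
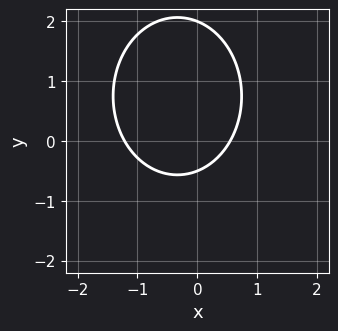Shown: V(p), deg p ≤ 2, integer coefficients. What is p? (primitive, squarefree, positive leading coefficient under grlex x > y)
First, degree: the shape is more complex than any degree-1 curve, so deg p = 2.
Next, reading off the gridlines: one y-axis crossing is at y = 2.
Finally, solving for integer coefficients yields p as stated.

3*x^2 + 2*y^2 + 2*x - 3*y - 2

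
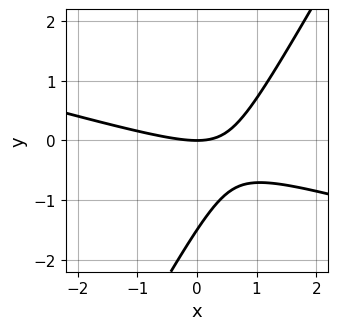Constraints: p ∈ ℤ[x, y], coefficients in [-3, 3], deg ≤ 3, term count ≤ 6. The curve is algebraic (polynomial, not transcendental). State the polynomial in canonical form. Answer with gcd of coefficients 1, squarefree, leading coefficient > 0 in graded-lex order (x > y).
x^2 + 3*x*y - 2*y^2 - 3*y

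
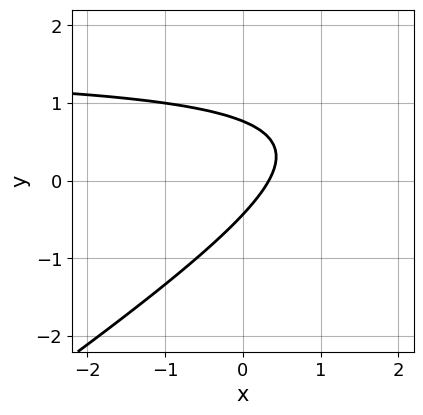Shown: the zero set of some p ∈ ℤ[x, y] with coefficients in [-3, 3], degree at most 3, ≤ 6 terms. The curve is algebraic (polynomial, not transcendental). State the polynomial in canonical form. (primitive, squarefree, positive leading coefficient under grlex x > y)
Degree: the shape is more complex than any degree-1 curve, so deg p = 2.
The integer polynomial consistent with all of this is the stated p.

2*x*y - 3*y^2 - 3*x + y + 1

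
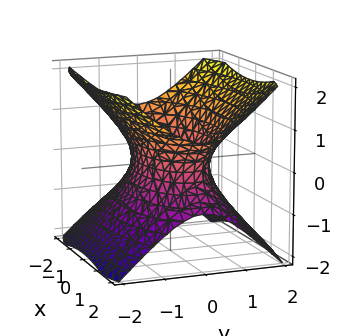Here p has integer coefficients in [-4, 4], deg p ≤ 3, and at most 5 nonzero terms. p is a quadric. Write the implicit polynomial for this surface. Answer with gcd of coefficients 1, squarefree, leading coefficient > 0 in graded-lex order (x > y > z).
deg p = 2.
Symmetries: the z ↦ −z reflection is a symmetry, so z appears only in even powers; the x ↦ −x reflection is a symmetry, so x appears only in even powers; mirror symmetry y ↦ −y ⇒ only even powers of y.
Checking where it meets the axes: no z-intercept at any integer in the box.
Fitting integer coefficients to these (and the overall shape) gives p.

x^2 + 3*y^2 - 3*z^2 - 2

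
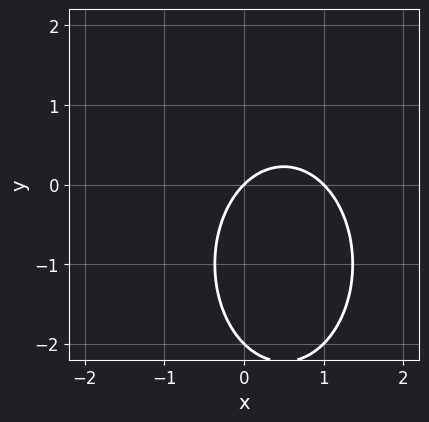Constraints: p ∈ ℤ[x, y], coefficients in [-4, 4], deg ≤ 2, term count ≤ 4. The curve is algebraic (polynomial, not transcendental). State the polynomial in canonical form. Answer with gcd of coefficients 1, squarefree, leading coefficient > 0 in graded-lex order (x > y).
(a) deg p = 2.
(b) From the visible intercepts: the x-axis gridline crossings are at x ∈ {0, 1}; the y-axis gridline crossings are at y ∈ {-2, 0}.
(c) Together with the visible shape, these determine p as stated.

2*x^2 + y^2 - 2*x + 2*y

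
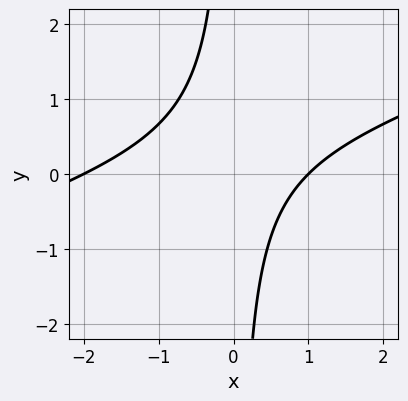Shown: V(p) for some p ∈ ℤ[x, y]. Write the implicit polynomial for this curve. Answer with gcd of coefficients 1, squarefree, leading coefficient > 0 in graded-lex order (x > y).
(a) The degree is 2 — a generic line meets the curve in up to 2 points.
(b) Observable constraints: it misses every integer gridline on the y-axis; among the integer gridlines, it crosses the x-axis at x ∈ {-2, 1}.
(c) Fitting integer coefficients to these (and the overall shape) gives p.

x^2 - 3*x*y + x - 2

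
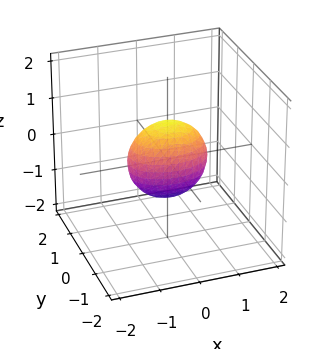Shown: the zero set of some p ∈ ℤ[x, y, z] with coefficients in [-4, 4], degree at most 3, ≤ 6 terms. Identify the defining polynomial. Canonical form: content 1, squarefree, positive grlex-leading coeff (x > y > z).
1. deg p = 2.
2. Symmetries: mirror symmetry x ↦ −x ⇒ only even powers of x; it's symmetric under z → −z, forcing even powers of z; the y ↦ −y reflection is a symmetry, so y appears only in even powers.
3. From the axis intercepts and sections: the z-axis gridline crossings are at z ∈ {-1, 1}; the x-axis gridline crossings are at x ∈ {-1, 1}.
4. The integer polynomial consistent with all of this is the stated p.

x^2 + 2*y^2 + z^2 - 1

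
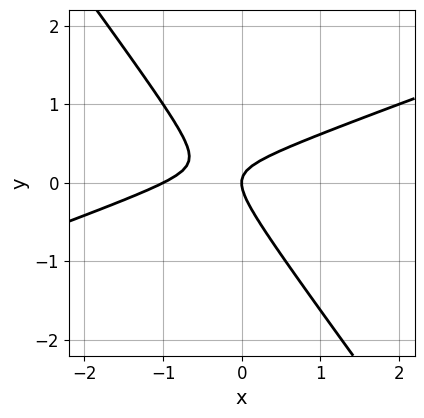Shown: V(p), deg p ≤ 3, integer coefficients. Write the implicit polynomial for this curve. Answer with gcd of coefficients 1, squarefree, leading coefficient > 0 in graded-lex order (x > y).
x^2 - 2*x*y - 2*y^2 + x

1. The degree is 2 — a generic line meets the curve in up to 2 points.
2. From the axis intercepts and sections: among the integer gridlines, it crosses the x-axis at x ∈ {-1, 0}; one y-axis crossing is at y = 0.
3. Solving for integer coefficients yields p as stated.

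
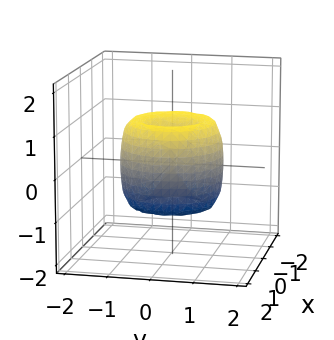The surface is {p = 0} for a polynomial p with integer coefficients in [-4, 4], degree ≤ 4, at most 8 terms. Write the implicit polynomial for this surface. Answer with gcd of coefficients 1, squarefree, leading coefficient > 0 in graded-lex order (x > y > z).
2*x^4 + 4*x^2*y^2 + 2*y^4 - 3*x^2 - 3*y^2 + z^2

(a) deg p = 4. The shape is more complex than any degree-3 surface.
(b) Symmetries: rotational symmetry about the z-axis ⇒ p depends on x, y only through x² + y².
(c) From the visible intercepts: a circular section at z = 0 has radius between 1 and 2; it meets the y-axis at y = 0 (among the integer gridlines).
(d) The integer polynomial consistent with all of this is the stated p.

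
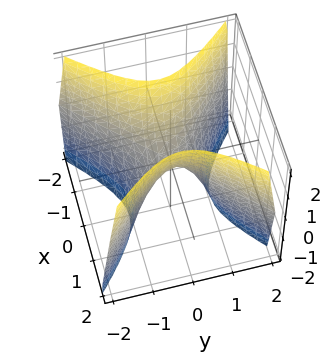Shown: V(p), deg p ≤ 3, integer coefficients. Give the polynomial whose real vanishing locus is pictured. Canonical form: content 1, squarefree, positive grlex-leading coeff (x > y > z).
2*x^2 - 2*y^2 - z

First, deg p = 2. A saddle surface; a quadric.
Next, symmetries: the y ↦ −y reflection is a symmetry, so y appears only in even powers; mirror symmetry x ↦ −x ⇒ only even powers of x.
Next, reading off the gridlines: it crosses the z-axis at the gridline z = 0; it meets the y-axis at y = 0 (among the integer gridlines); it meets the x-axis at x = 0 (among the integer gridlines).
Finally, putting this together gives p.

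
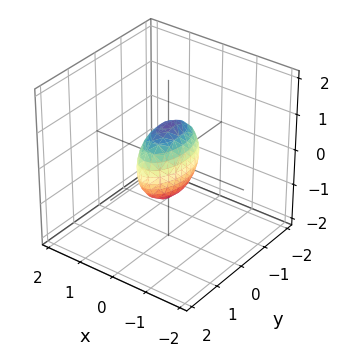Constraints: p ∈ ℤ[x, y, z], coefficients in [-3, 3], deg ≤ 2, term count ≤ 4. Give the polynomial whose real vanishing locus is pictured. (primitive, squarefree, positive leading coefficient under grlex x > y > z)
First, degree: a closed, bounded, convex surface; a quadric, so deg p = 2.
Then, symmetries: it's symmetric under z → −z, forcing even powers of z; mirror symmetry x ↦ −x ⇒ only even powers of x; the y ↦ −y reflection is a symmetry, so y appears only in even powers.
Then, against the integer gridlines: the z-axis gridline crossings are at z ∈ {-1, 1}; among the integer gridlines, it crosses the y-axis at y ∈ {-1, 1}.
Finally, assembling these constraints gives the stated polynomial.

3*x^2 + y^2 + z^2 - 1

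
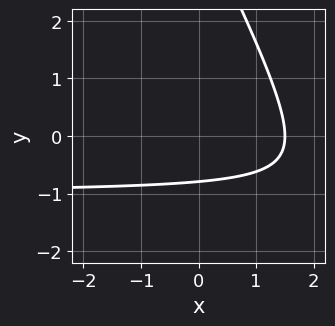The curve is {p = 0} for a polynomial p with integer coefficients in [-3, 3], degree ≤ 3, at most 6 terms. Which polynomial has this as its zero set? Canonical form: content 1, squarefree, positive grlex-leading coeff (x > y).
2*x*y + y^2 + 2*x - 3*y - 3

(a) Degree: the shape is more complex than any degree-1 curve, so deg p = 2.
(b) Putting this together gives p.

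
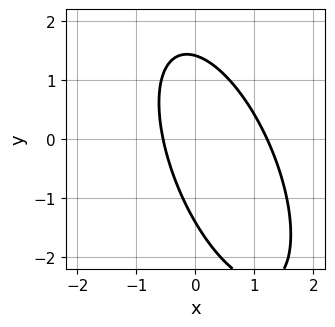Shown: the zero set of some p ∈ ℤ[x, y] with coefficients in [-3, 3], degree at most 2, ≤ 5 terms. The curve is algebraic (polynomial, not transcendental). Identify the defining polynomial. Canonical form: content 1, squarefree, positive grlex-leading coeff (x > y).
3*x^2 + 2*x*y + y^2 - 2*x - 2

(a) Degree: a generic line meets the curve in up to 2 points, so deg p = 2.
(b) Solving for integer coefficients yields p as stated.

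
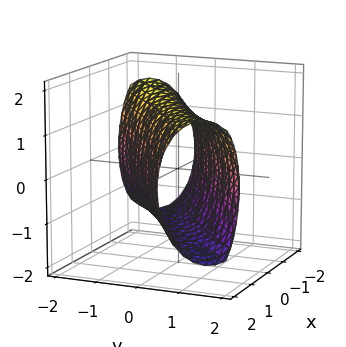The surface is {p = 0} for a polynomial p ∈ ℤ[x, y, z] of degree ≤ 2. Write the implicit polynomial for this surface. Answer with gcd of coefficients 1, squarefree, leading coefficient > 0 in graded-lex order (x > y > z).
x^2 - 3*x*y + 2*y^2 + z^2 - 2

(a) deg p = 2. A generic line meets the surface in up to 2 points.
(b) Against the integer gridlines: the y-axis gridline crossings are at y ∈ {-1, 1}.
(c) These observations pin down the coefficients.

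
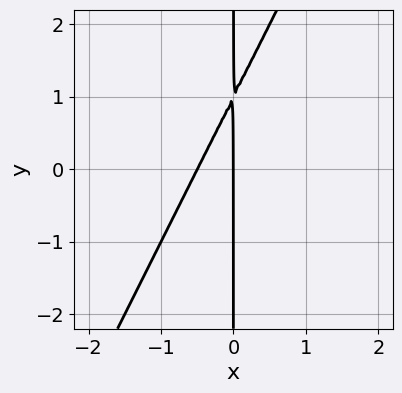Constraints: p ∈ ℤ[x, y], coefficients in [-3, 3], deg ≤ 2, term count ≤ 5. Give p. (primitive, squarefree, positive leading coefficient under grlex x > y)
2*x^2 - x*y + x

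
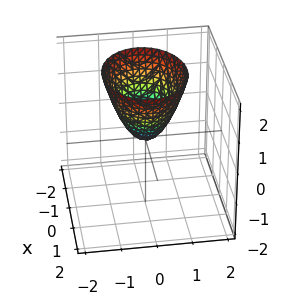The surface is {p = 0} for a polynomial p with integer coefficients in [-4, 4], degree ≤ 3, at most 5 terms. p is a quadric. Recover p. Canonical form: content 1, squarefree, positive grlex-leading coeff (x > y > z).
First, deg p = 2. A single bowl opening along one axis; a quadric.
Then, symmetries: the y ↦ −y reflection is a symmetry, so y appears only in even powers; it's symmetric under x → −x, forcing even powers of x.
Then, checking where it meets the axes: one y-axis crossing is at y = 0; it crosses the x-axis at the gridline x = 0; it crosses the z-axis at the gridline z = 0.
Finally, together with the visible shape, these determine p as stated.

2*x^2 + 3*y^2 - 2*z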